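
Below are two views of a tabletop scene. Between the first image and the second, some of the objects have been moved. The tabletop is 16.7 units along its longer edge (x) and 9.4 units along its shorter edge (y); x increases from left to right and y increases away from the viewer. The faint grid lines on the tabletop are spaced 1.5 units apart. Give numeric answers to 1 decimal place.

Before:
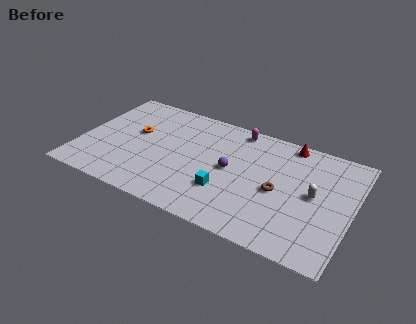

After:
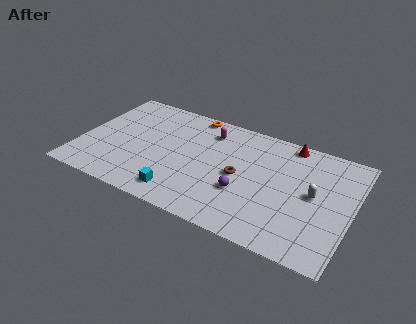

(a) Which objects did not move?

the red cone and the white capsule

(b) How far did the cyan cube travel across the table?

3.0

The cyan cube was near (9.2, 2.9) before and (6.6, 1.5) after, so it travelled √(2.6² + 1.4²) ≈ 3.0 units.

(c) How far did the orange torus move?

4.5

The orange torus moved from about (3.2, 5.5) to (6.4, 8.6), a distance of √(3.2² + 3.1²) ≈ 4.5.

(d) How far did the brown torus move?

2.4

From (12.3, 4.3) to (9.9, 4.5), the brown torus covered √(2.4² + 0.2²) ≈ 2.4 units.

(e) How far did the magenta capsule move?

1.9

The magenta capsule was near (9.3, 8.4) before and (7.6, 7.5) after, so it travelled √(1.7² + 0.9²) ≈ 1.9 units.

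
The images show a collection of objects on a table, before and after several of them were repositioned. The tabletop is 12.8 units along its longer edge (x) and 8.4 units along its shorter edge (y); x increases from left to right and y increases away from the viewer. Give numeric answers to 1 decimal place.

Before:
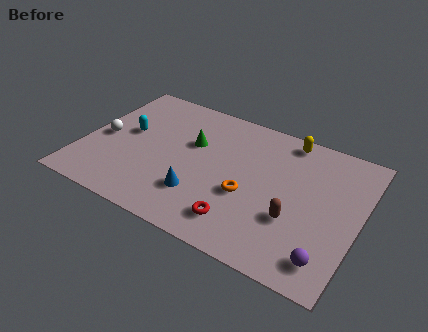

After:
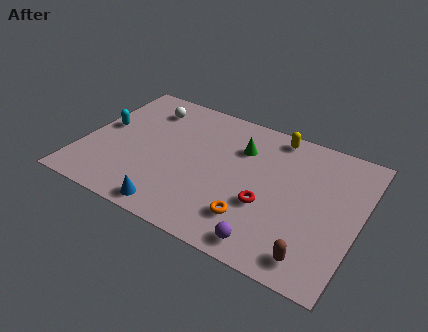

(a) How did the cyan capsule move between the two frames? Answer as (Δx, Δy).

(-1.1, -0.1)

The cyan capsule started near (1.9, 4.7) and ended near (0.8, 4.6).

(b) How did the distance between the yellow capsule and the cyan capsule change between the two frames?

+0.5

They were about 7.7 units apart before and 8.2 after — 0.5 units further apart.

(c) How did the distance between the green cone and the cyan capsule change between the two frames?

+3.4

The distance was about 3.1 in the first image and 6.5 in the second, so they moved 3.4 units further apart.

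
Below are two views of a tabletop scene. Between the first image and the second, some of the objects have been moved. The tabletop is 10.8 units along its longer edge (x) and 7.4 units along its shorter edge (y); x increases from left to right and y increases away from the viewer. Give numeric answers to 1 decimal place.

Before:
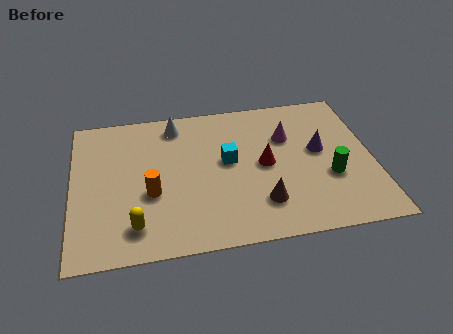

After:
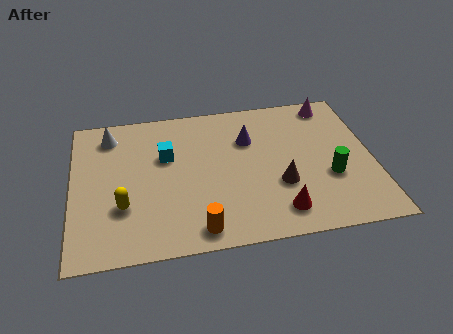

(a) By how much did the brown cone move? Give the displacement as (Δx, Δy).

(0.7, 0.8)

From the two frames, the brown cone sits at roughly (6.7, 1.8) before and (7.4, 2.6) after.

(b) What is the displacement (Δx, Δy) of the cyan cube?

(-2.2, 0.6)

From the two frames, the cyan cube sits at roughly (5.6, 4.1) before and (3.4, 4.7) after.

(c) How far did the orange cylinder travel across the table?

2.6

From (2.8, 2.9) to (4.4, 0.9), the orange cylinder covered √(1.6² + 2.0²) ≈ 2.6 units.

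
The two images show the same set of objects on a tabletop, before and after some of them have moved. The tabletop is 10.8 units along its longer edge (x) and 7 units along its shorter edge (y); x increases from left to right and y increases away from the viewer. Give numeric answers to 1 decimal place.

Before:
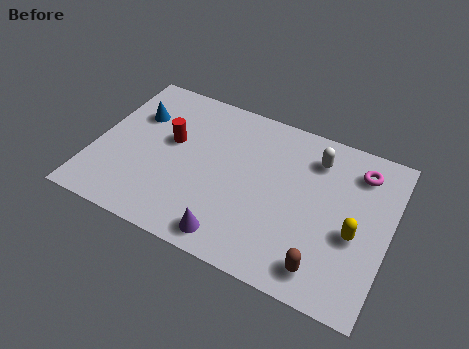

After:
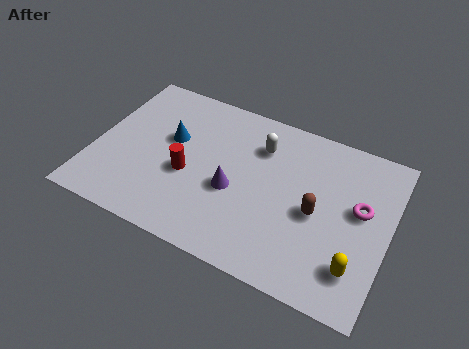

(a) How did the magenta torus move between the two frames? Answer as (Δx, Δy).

(0.2, -1.6)

The magenta torus was at about (9.5, 5.6) and moved to about (9.7, 4.0).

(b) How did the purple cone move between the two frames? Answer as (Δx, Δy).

(-0.2, 2.0)

The purple cone was at about (5.4, 0.9) and moved to about (5.2, 2.9).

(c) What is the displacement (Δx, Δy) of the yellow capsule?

(0.2, -1.3)

The yellow capsule was at about (9.6, 2.9) and moved to about (9.8, 1.6).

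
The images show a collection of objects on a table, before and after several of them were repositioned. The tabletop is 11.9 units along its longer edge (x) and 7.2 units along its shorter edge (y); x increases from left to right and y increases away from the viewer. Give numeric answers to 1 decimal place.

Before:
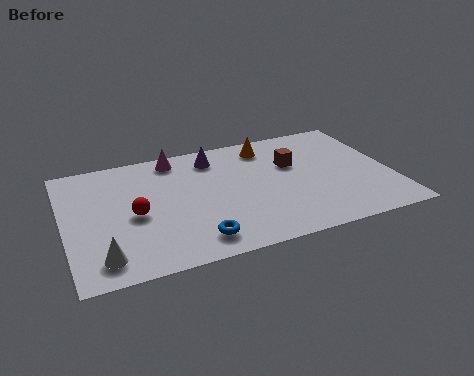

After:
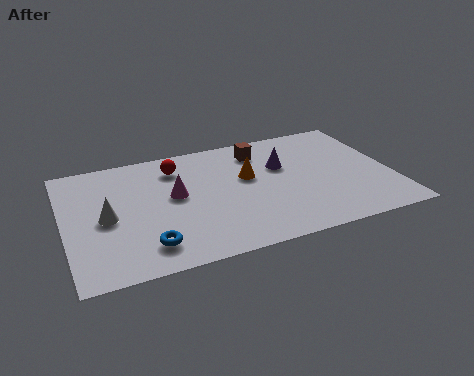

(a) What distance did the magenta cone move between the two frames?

2.3

The magenta cone was near (4.2, 6.3) before and (4.0, 4.0) after, so it travelled √(0.2² + 2.3²) ≈ 2.3 units.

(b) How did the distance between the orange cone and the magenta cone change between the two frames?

-0.7

Before: roughly 3.4 units apart; after: 2.7. That's 0.7 units closer together.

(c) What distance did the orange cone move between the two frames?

1.9

From (7.6, 6.0) to (6.7, 4.3), the orange cone covered √(0.9² + 1.7²) ≈ 1.9 units.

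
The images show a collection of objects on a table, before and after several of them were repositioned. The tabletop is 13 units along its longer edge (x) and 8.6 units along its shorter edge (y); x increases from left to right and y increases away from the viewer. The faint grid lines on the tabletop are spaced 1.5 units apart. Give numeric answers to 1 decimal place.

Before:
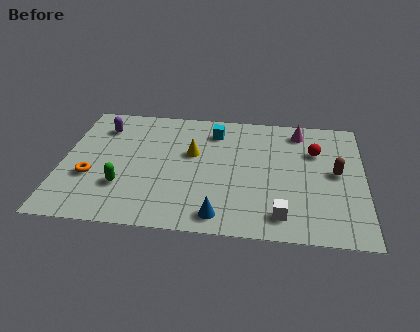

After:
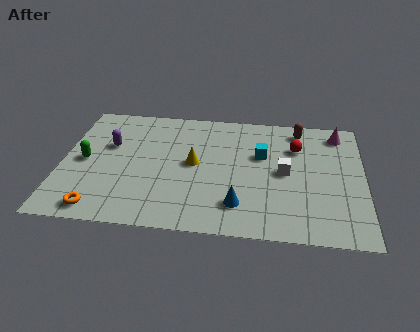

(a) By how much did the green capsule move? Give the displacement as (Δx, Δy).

(-1.7, 1.6)

The green capsule started near (2.7, 2.6) and ended near (1.0, 4.2).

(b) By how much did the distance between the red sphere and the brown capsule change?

-0.4

The distance was about 1.7 in the first image and 1.3 in the second, so they moved 0.4 units closer together.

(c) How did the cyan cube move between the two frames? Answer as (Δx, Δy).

(2.1, -1.5)

From the two frames, the cyan cube sits at roughly (6.5, 6.9) before and (8.6, 5.4) after.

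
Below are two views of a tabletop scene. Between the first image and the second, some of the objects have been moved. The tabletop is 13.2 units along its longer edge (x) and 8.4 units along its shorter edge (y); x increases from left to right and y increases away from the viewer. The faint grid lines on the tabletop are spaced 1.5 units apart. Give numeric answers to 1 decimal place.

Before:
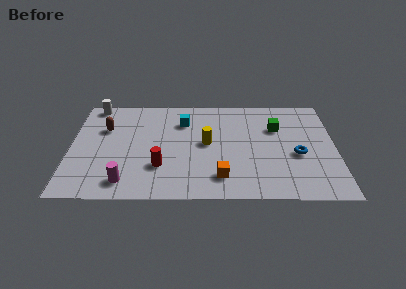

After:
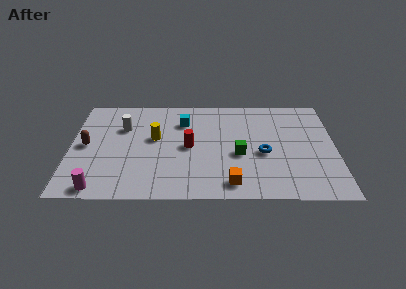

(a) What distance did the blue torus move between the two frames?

1.7

The blue torus was near (11.3, 3.5) before and (9.6, 3.6) after, so it travelled √(1.7² + 0.1²) ≈ 1.7 units.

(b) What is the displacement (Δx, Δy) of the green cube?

(-1.9, -2.2)

The green cube was at about (10.3, 5.7) and moved to about (8.4, 3.5).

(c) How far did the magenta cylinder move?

1.4

The magenta cylinder was near (2.8, 1.3) before and (1.5, 0.8) after, so it travelled √(1.3² + 0.5²) ≈ 1.4 units.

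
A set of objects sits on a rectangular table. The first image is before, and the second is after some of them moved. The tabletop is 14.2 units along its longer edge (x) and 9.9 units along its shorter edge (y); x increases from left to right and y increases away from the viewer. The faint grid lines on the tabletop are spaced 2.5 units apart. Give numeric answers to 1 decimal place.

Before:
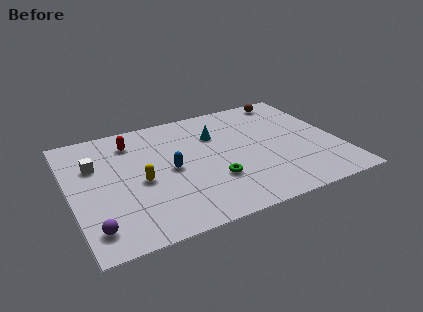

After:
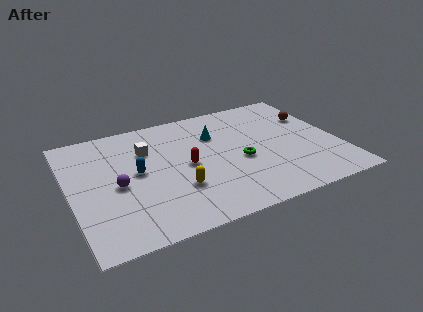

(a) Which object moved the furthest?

the red capsule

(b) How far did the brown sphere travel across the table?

2.3

The brown sphere was near (12.2, 8.8) before and (13.2, 6.7) after, so it travelled √(1.0² + 2.1²) ≈ 2.3 units.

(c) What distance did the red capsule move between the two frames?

4.0

From (3.5, 7.9) to (6.1, 4.8), the red capsule covered √(2.6² + 3.1²) ≈ 4.0 units.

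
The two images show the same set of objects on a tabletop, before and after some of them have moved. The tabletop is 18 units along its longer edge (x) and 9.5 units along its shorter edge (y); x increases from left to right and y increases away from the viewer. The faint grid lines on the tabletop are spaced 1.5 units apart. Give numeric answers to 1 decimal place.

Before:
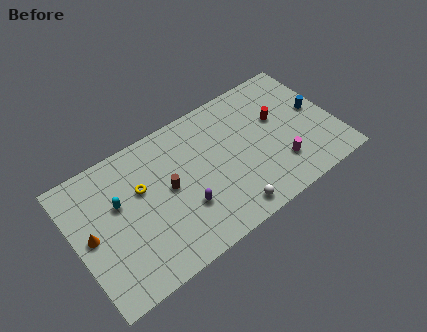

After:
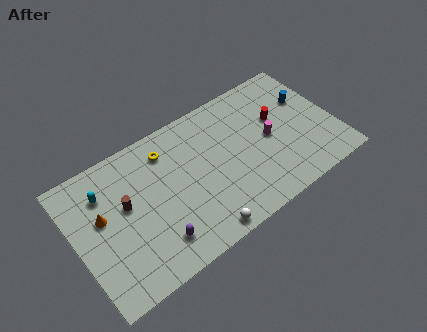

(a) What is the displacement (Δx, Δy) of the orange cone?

(0.9, 0.8)

The orange cone was at about (1.0, 4.8) and moved to about (1.9, 5.6).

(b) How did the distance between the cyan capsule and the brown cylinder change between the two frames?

-1.4

Before: roughly 3.4 units apart; after: 2.0. That's 1.4 units closer together.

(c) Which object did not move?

the red cylinder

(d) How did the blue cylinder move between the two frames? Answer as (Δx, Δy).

(-0.4, 1.1)

The blue cylinder started near (16.9, 5.1) and ended near (16.5, 6.2).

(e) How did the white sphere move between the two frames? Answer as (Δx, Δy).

(-2.1, -0.3)

The white sphere was at about (10.0, 1.2) and moved to about (7.9, 0.9).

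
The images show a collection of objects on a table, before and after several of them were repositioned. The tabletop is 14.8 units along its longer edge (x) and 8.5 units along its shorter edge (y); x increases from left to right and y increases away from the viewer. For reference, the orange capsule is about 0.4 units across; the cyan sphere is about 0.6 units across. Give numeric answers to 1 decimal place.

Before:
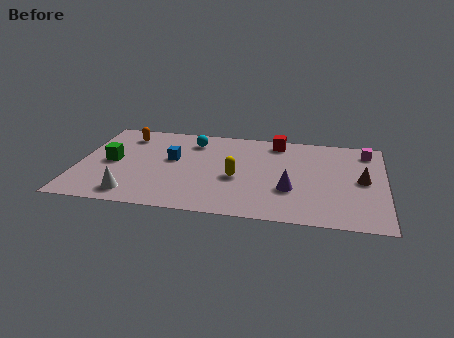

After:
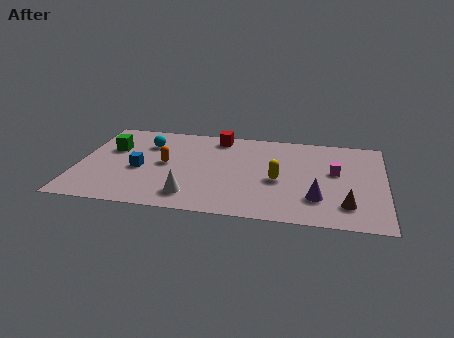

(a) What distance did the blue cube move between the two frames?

1.9

The blue cube was near (4.5, 4.9) before and (3.0, 3.7) after, so it travelled √(1.5² + 1.2²) ≈ 1.9 units.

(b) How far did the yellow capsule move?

2.0

The yellow capsule was near (7.7, 3.6) before and (9.7, 3.7) after, so it travelled √(2.0² + 0.1²) ≈ 2.0 units.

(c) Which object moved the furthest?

the orange capsule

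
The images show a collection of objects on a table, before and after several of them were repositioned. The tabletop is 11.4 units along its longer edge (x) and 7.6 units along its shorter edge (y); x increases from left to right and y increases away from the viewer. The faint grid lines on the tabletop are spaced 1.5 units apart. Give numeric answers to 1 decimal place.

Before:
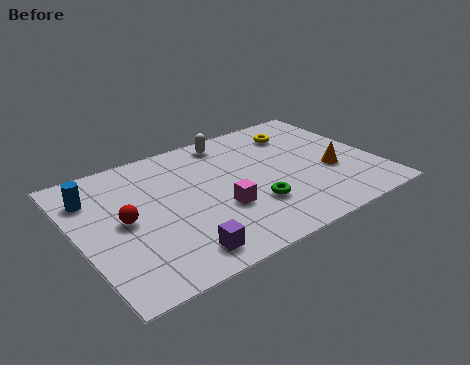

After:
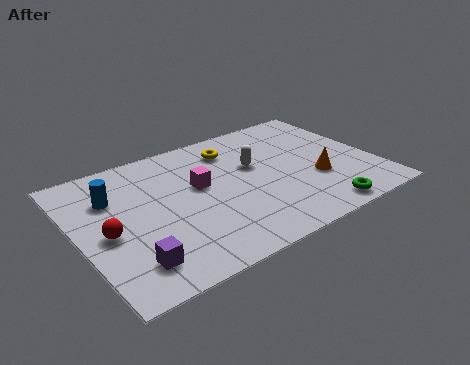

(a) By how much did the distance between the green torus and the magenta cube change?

+4.1

They were about 1.3 units apart before and 5.4 after — 4.1 units further apart.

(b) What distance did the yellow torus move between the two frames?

2.6

From (8.9, 5.9) to (6.3, 6.0), the yellow torus covered √(2.6² + 0.1²) ≈ 2.6 units.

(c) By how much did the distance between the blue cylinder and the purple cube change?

-1.4

The distance was about 5.2 in the first image and 3.8 in the second, so they moved 1.4 units closer together.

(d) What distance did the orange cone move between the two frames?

0.6

From (9.6, 2.9) to (9.0, 2.7), the orange cone covered √(0.6² + 0.2²) ≈ 0.6 units.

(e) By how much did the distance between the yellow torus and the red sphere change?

-1.6

They were about 7.5 units apart before and 5.9 after — 1.6 units closer together.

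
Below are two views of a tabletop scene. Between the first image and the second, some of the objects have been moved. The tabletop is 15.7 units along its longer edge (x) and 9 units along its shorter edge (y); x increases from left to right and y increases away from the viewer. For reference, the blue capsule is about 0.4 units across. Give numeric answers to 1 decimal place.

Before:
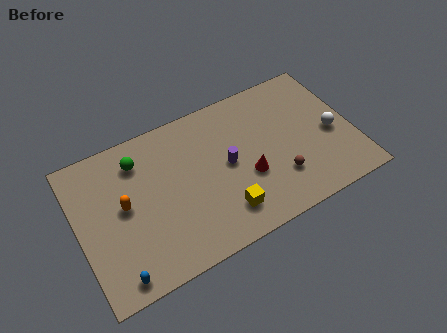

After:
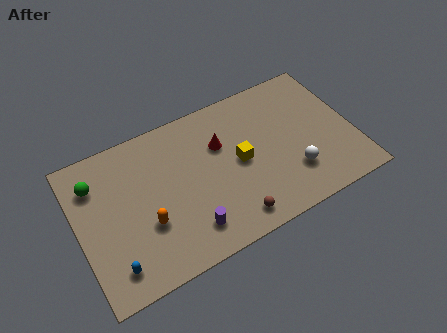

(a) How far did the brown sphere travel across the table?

3.1

The brown sphere was near (11.2, 2.5) before and (8.3, 1.3) after, so it travelled √(2.9² + 1.2²) ≈ 3.1 units.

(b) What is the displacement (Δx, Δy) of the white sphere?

(-2.5, -1.5)

From the two frames, the white sphere sits at roughly (14.5, 4.0) before and (12.0, 2.5) after.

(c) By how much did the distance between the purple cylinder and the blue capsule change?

-3.4

The distance was about 7.7 in the first image and 4.3 in the second, so they moved 3.4 units closer together.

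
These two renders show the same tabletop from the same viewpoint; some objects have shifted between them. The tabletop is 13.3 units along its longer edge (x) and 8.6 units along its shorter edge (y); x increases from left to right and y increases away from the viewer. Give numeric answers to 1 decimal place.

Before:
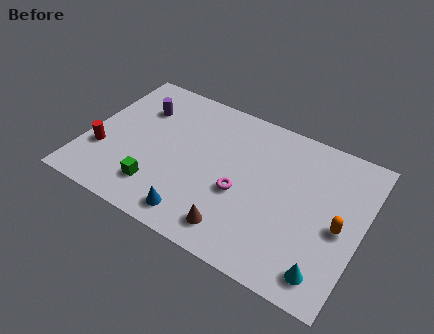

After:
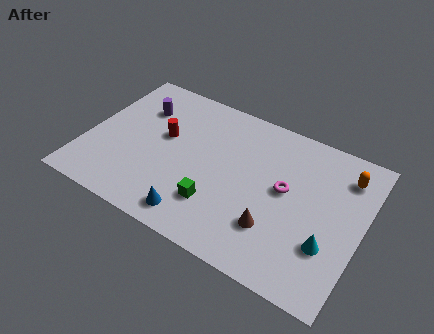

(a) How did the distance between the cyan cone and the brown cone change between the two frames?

-1.8

Before: roughly 4.3 units apart; after: 2.5. That's 1.8 units closer together.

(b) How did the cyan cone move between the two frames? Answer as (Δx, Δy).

(-0.1, 1.4)

The cyan cone started near (12.0, 1.3) and ended near (11.9, 2.7).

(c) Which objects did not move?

the purple cylinder and the blue cone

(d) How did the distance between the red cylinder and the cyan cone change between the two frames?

-2.6

The distance was about 11.2 in the first image and 8.6 in the second, so they moved 2.6 units closer together.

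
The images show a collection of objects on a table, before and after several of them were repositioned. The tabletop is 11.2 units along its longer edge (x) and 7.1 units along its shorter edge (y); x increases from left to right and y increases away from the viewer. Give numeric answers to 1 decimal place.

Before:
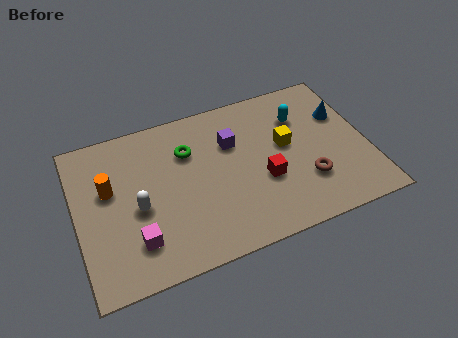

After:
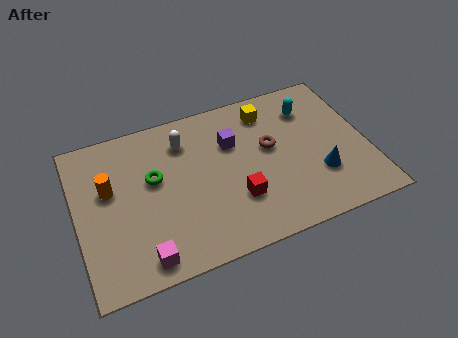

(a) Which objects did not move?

the orange cylinder and the purple cube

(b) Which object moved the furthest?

the white capsule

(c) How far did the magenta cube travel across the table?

0.8

The magenta cube moved from about (2.1, 1.7) to (2.3, 0.9), a distance of √(0.2² + 0.8²) ≈ 0.8.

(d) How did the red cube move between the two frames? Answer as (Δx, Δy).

(-1.1, -0.5)

From the two frames, the red cube sits at roughly (7.1, 2.7) before and (6.0, 2.2) after.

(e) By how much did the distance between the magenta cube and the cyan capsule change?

+0.7

Before: roughly 7.5 units apart; after: 8.2. That's 0.7 units further apart.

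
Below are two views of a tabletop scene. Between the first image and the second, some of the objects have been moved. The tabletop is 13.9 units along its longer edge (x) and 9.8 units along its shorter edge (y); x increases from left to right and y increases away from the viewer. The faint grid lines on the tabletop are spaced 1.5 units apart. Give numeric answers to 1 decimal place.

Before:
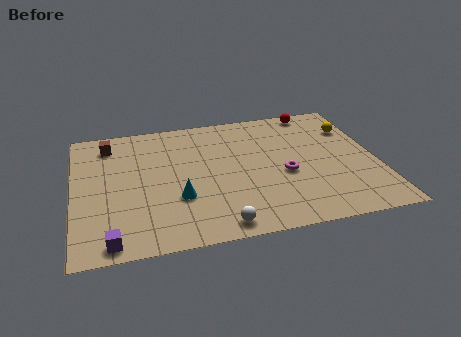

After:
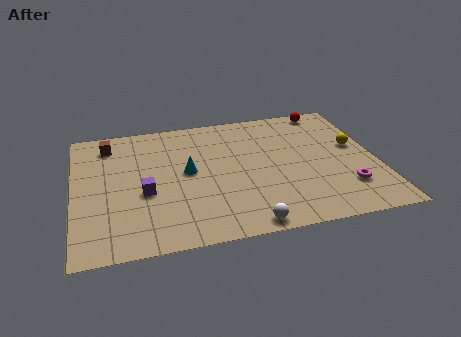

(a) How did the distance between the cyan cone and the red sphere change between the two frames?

-1.0

The distance was about 8.7 in the first image and 7.7 in the second, so they moved 1.0 units closer together.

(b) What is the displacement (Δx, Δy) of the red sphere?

(0.6, 0.0)

The red sphere was at about (11.4, 8.9) and moved to about (12.0, 8.9).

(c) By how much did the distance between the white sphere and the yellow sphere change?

-1.8

They were about 9.0 units apart before and 7.2 after — 1.8 units closer together.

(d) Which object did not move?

the brown cube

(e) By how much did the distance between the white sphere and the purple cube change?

+0.6

Before: roughly 4.8 units apart; after: 5.4. That's 0.6 units further apart.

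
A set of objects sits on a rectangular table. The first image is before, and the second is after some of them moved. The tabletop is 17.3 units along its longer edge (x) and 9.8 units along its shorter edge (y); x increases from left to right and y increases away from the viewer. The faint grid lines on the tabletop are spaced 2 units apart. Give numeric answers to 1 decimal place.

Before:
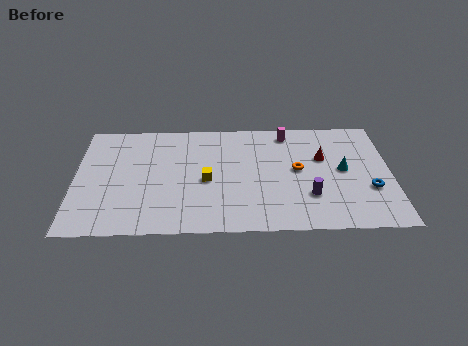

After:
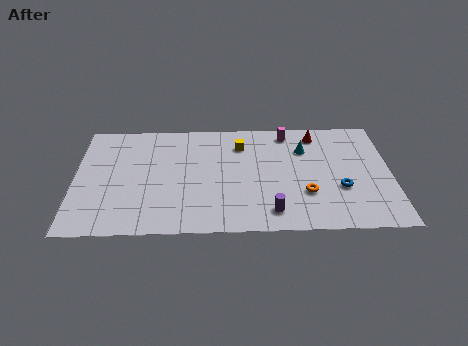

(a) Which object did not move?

the magenta cylinder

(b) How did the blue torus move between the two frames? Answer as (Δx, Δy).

(-1.6, 0.1)

From the two frames, the blue torus sits at roughly (16.1, 3.4) before and (14.5, 3.5) after.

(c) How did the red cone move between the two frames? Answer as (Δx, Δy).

(-0.3, 2.1)

The red cone started near (13.6, 6.2) and ended near (13.3, 8.3).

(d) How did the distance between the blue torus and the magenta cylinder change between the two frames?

-1.0

Before: roughly 6.7 units apart; after: 5.7. That's 1.0 units closer together.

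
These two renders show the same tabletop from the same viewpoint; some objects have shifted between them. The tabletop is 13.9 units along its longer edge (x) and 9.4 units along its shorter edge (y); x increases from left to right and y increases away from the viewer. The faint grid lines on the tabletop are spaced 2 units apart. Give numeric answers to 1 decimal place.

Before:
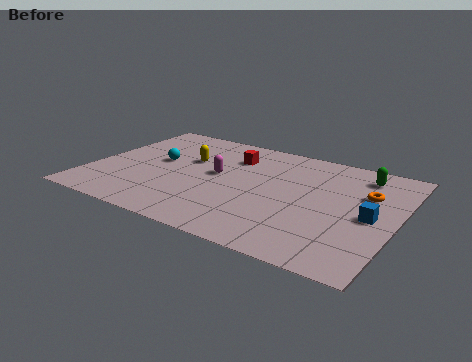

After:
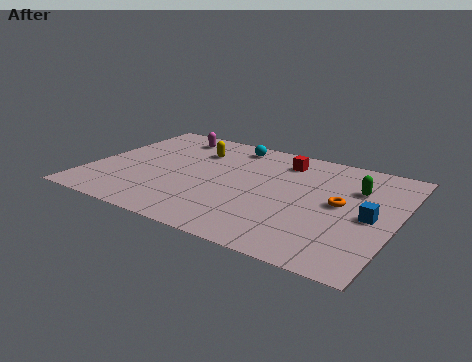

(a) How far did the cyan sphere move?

4.2

From (2.9, 5.2) to (5.9, 8.1), the cyan sphere covered √(3.0² + 2.9²) ≈ 4.2 units.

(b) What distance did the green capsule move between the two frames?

1.3

The green capsule moved from about (12.0, 7.8) to (11.9, 6.5), a distance of √(0.1² + 1.3²) ≈ 1.3.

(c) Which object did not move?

the blue cube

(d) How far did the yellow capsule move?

1.0

The yellow capsule was near (4.2, 5.9) before and (4.4, 6.9) after, so it travelled √(0.2² + 1.0²) ≈ 1.0 units.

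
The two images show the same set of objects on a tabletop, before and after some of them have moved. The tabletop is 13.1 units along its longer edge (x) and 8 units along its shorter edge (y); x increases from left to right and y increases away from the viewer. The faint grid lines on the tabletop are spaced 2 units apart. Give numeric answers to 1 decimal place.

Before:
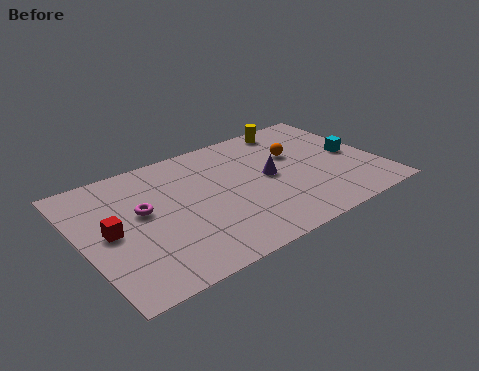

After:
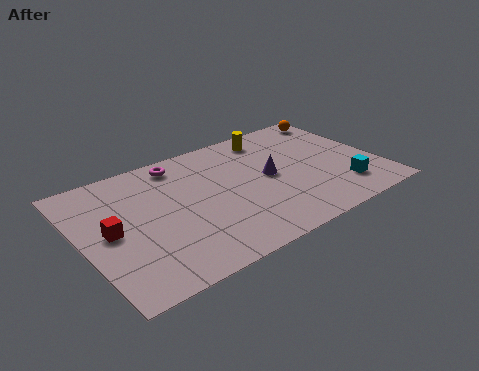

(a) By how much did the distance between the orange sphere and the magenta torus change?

+0.5

They were about 7.0 units apart before and 7.5 after — 0.5 units further apart.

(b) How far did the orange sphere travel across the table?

3.1

The orange sphere was near (9.7, 5.1) before and (12.2, 7.0) after, so it travelled √(2.5² + 1.9²) ≈ 3.1 units.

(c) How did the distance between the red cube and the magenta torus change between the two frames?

+2.9

They were about 1.6 units apart before and 4.5 after — 2.9 units further apart.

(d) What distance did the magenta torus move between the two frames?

3.0

From (2.7, 4.6) to (4.7, 6.9), the magenta torus covered √(2.0² + 2.3²) ≈ 3.0 units.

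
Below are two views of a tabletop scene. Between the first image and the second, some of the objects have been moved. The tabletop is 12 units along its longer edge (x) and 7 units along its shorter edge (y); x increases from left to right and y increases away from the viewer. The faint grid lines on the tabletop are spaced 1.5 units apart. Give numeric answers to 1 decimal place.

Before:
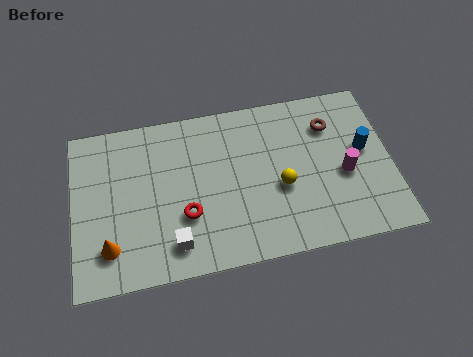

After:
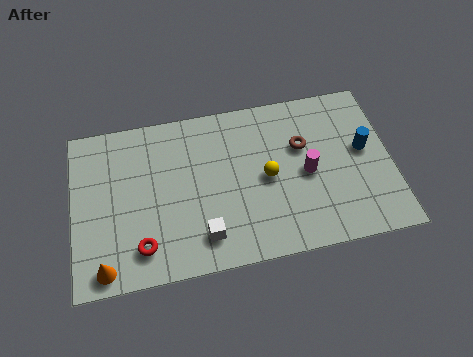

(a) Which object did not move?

the blue cylinder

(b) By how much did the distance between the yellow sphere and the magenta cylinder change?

-0.9

Before: roughly 2.4 units apart; after: 1.5. That's 0.9 units closer together.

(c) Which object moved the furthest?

the red torus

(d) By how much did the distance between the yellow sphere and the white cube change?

-1.2

They were about 4.4 units apart before and 3.2 after — 1.2 units closer together.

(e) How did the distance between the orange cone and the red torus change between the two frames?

-1.5

They were about 3.0 units apart before and 1.5 after — 1.5 units closer together.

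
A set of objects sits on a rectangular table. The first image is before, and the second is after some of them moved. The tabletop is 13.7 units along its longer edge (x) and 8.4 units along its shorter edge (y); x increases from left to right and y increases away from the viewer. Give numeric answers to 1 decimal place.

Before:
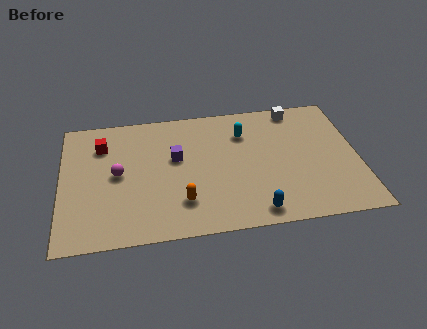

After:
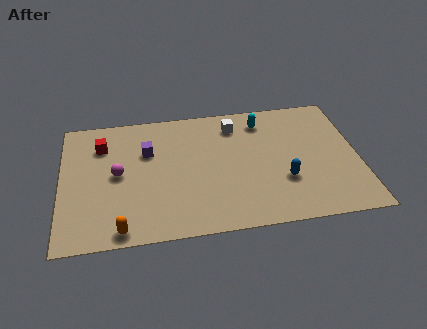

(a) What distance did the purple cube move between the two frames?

1.4

The purple cube moved from about (5.3, 5.0) to (4.0, 5.6), a distance of √(1.3² + 0.6²) ≈ 1.4.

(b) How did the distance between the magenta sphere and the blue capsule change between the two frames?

+0.7

They were about 7.0 units apart before and 7.7 after — 0.7 units further apart.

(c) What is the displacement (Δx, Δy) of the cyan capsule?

(0.9, 0.7)

From the two frames, the cyan capsule sits at roughly (8.5, 6.2) before and (9.4, 6.9) after.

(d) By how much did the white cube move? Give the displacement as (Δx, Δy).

(-2.9, -0.7)

The white cube was at about (11.0, 7.5) and moved to about (8.1, 6.8).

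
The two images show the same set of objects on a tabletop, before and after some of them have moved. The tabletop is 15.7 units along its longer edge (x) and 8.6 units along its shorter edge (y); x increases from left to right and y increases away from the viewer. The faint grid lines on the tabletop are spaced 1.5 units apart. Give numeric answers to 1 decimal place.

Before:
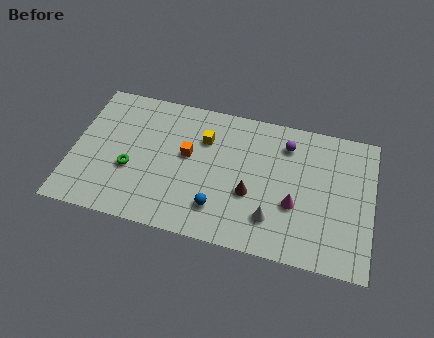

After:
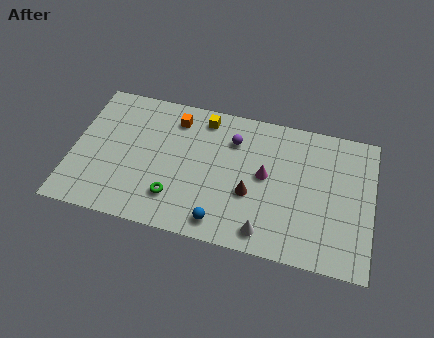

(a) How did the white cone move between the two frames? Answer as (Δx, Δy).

(-0.3, -0.9)

The white cone was at about (10.6, 2.1) and moved to about (10.3, 1.2).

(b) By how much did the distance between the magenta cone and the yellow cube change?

-1.3

Before: roughly 5.7 units apart; after: 4.4. That's 1.3 units closer together.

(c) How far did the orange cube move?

2.2

From (6.0, 4.9) to (5.2, 7.0), the orange cube covered √(0.8² + 2.1²) ≈ 2.2 units.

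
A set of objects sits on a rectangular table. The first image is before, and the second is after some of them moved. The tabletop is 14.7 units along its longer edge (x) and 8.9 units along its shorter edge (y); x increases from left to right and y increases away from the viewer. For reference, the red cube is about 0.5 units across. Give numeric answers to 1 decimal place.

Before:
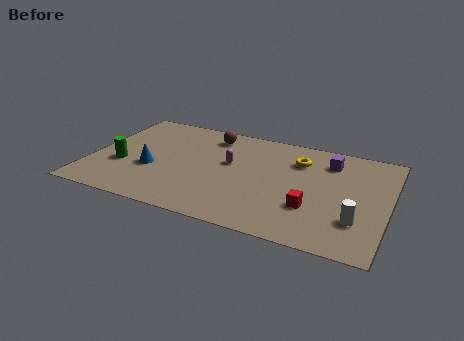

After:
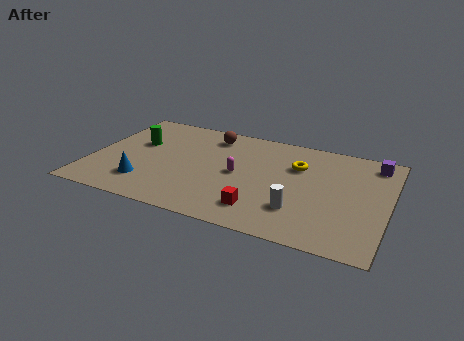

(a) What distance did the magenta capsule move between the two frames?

0.9

The magenta capsule moved from about (6.8, 5.2) to (7.3, 4.4), a distance of √(0.5² + 0.8²) ≈ 0.9.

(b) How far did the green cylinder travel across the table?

2.3

The green cylinder was near (1.6, 3.3) before and (2.1, 5.5) after, so it travelled √(0.5² + 2.2²) ≈ 2.3 units.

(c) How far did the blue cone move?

1.3

The blue cone was near (3.1, 3.4) before and (2.9, 2.1) after, so it travelled √(0.2² + 1.3²) ≈ 1.3 units.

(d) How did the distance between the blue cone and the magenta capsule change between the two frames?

+0.9

They were about 4.1 units apart before and 5.0 after — 0.9 units further apart.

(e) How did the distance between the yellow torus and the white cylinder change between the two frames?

-1.5

Before: roughly 5.2 units apart; after: 3.7. That's 1.5 units closer together.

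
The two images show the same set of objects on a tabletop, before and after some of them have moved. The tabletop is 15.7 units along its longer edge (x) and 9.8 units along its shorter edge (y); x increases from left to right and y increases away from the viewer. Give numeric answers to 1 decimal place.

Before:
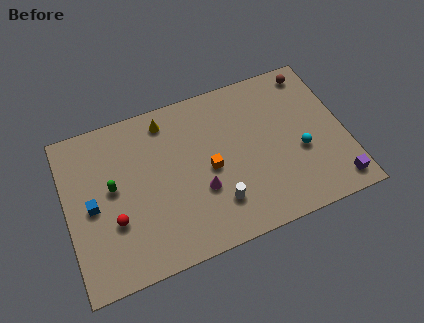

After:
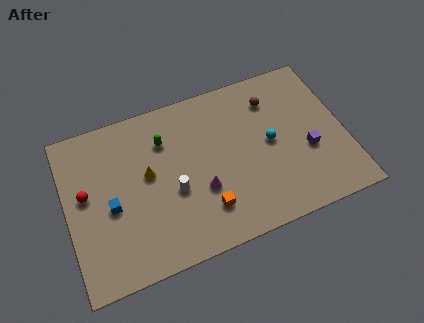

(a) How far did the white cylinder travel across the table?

2.8

From (8.2, 2.4) to (5.9, 4.0), the white cylinder covered √(2.3² + 1.6²) ≈ 2.8 units.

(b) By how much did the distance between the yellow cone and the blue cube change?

-3.3

The distance was about 5.8 in the first image and 2.5 in the second, so they moved 3.3 units closer together.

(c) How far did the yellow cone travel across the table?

3.2

The yellow cone moved from about (5.9, 8.4) to (4.6, 5.5), a distance of √(1.3² + 2.9²) ≈ 3.2.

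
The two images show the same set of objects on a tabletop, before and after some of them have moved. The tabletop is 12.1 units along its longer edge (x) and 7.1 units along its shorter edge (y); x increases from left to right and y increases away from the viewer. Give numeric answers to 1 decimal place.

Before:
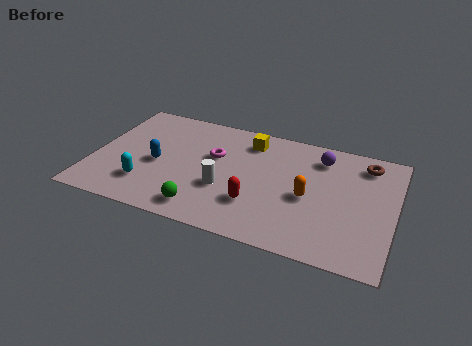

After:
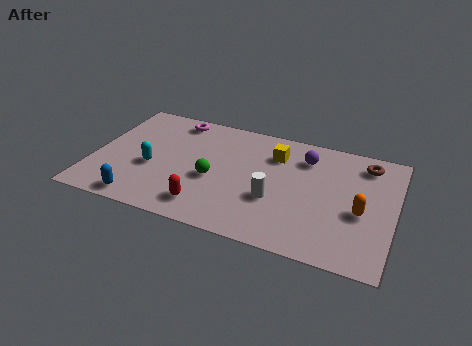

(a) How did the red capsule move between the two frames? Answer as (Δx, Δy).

(-1.9, -0.8)

The red capsule was at about (6.7, 2.1) and moved to about (4.8, 1.3).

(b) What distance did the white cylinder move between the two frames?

2.0

The white cylinder was near (5.4, 2.6) before and (7.4, 2.6) after, so it travelled √(2.0² + 0.0²) ≈ 2.0 units.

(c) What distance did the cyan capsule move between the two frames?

1.1

The cyan capsule moved from about (2.3, 1.8) to (2.4, 2.9), a distance of √(0.1² + 1.1²) ≈ 1.1.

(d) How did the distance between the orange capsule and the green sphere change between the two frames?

+1.4

They were about 4.5 units apart before and 5.9 after — 1.4 units further apart.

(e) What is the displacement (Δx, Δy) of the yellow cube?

(1.1, -0.5)

The yellow cube was at about (6.1, 5.8) and moved to about (7.2, 5.3).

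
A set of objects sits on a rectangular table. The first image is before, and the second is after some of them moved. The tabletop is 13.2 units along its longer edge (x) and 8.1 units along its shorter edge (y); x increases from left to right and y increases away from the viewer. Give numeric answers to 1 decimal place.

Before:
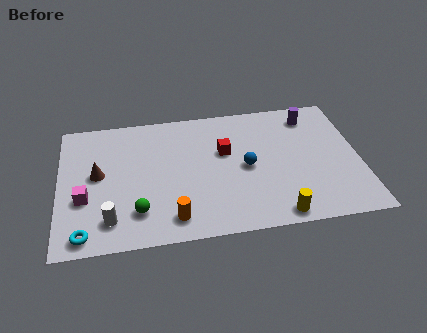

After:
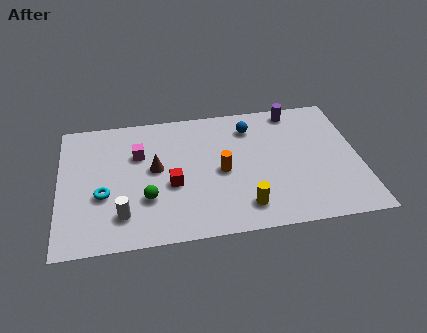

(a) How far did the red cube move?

2.9

From (7.3, 5.0) to (4.9, 3.3), the red cube covered √(2.4² + 1.7²) ≈ 2.9 units.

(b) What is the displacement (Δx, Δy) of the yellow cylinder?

(-1.4, 0.7)

The yellow cylinder was at about (9.4, 0.8) and moved to about (8.0, 1.5).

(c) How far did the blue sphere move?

2.5

From (8.2, 3.9) to (8.5, 6.4), the blue sphere covered √(0.3² + 2.5²) ≈ 2.5 units.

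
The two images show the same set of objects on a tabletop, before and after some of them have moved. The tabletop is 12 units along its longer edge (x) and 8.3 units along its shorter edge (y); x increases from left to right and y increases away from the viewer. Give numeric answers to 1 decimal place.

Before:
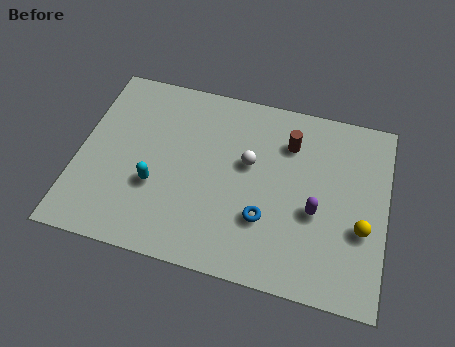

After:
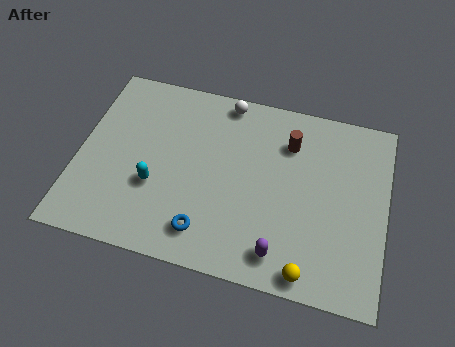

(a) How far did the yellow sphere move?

3.0

The yellow sphere moved from about (11.1, 3.1) to (9.2, 0.8), a distance of √(1.9² + 2.3²) ≈ 3.0.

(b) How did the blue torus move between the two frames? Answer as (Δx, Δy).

(-2.2, -1.1)

The blue torus started near (7.4, 2.6) and ended near (5.2, 1.5).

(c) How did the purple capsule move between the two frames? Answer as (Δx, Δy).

(-1.2, -2.1)

The purple capsule started near (9.3, 3.4) and ended near (8.1, 1.3).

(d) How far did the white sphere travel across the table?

2.8

The white sphere moved from about (6.6, 4.9) to (5.5, 7.5), a distance of √(1.1² + 2.6²) ≈ 2.8.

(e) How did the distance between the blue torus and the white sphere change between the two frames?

+3.6

The distance was about 2.4 in the first image and 6.0 in the second, so they moved 3.6 units further apart.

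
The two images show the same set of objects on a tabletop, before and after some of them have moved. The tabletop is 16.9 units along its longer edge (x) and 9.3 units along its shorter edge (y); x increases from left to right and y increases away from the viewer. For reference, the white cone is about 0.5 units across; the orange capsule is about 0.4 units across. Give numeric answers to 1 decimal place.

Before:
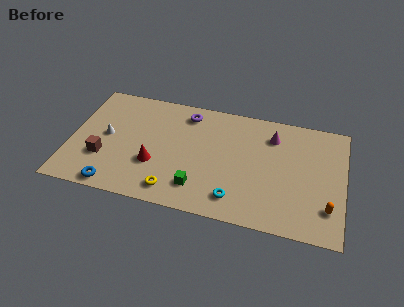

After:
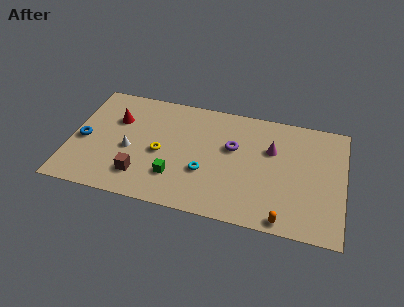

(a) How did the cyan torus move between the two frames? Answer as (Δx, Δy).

(-2.0, 1.6)

The cyan torus was at about (10.4, 1.7) and moved to about (8.4, 3.3).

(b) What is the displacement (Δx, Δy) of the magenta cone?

(0.0, -1.1)

From the two frames, the magenta cone sits at roughly (12.4, 7.2) before and (12.4, 6.1) after.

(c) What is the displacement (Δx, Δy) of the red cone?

(-2.6, 3.1)

The red cone was at about (5.3, 3.2) and moved to about (2.7, 6.3).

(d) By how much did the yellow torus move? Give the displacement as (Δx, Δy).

(-1.0, 2.8)

From the two frames, the yellow torus sits at roughly (6.6, 1.4) before and (5.6, 4.2) after.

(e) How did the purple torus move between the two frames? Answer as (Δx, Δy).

(3.0, -2.1)

From the two frames, the purple torus sits at roughly (7.0, 7.8) before and (10.0, 5.7) after.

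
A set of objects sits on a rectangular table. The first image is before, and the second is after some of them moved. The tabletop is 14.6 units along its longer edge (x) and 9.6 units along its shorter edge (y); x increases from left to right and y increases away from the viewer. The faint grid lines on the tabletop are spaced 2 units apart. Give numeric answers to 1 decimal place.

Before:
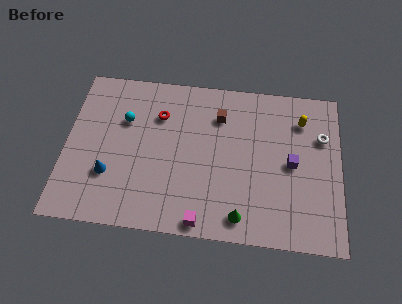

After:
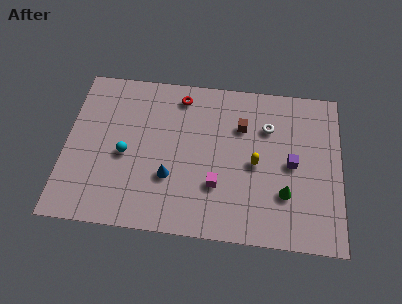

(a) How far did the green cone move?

2.8

The green cone moved from about (9.4, 1.3) to (11.7, 2.9), a distance of √(2.3² + 1.6²) ≈ 2.8.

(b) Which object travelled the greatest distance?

the yellow capsule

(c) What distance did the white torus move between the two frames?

2.9

The white torus was near (13.6, 6.5) before and (10.7, 6.8) after, so it travelled √(2.9² + 0.3²) ≈ 2.9 units.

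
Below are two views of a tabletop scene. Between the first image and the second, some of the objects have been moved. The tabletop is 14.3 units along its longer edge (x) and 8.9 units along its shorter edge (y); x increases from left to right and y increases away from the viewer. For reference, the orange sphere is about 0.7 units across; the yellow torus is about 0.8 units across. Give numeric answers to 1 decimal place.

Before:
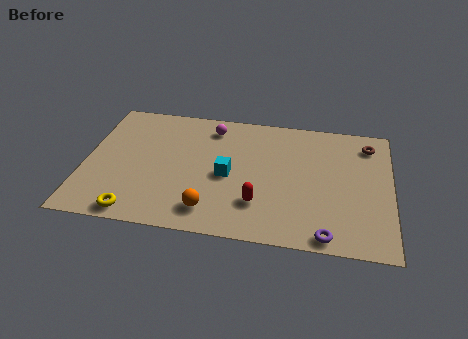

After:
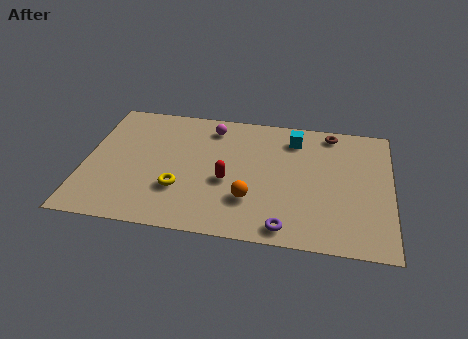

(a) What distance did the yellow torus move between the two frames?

2.7

The yellow torus moved from about (2.6, 0.9) to (4.5, 2.8), a distance of √(1.9² + 1.9²) ≈ 2.7.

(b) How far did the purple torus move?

1.9

The purple torus was near (11.4, 0.8) before and (9.5, 1.0) after, so it travelled √(1.9² + 0.2²) ≈ 1.9 units.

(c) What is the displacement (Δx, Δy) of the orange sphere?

(1.8, 1.0)

The orange sphere was at about (6.0, 1.6) and moved to about (7.8, 2.6).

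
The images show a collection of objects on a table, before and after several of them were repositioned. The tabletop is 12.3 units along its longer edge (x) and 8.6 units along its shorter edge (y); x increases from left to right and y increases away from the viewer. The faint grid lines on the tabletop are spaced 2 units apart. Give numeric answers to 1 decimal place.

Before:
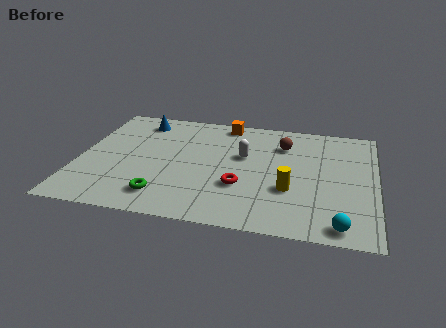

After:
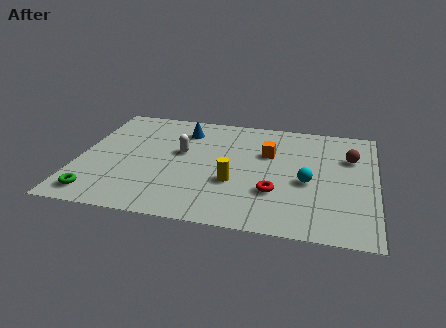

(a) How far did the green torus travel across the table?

2.7

The green torus moved from about (3.7, 1.6) to (1.0, 1.2), a distance of √(2.7² + 0.4²) ≈ 2.7.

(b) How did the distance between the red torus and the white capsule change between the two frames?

+2.3

The distance was about 2.3 in the first image and 4.6 in the second, so they moved 2.3 units further apart.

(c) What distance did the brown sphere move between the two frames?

2.8

From (8.4, 6.4) to (11.2, 5.9), the brown sphere covered √(2.8² + 0.5²) ≈ 2.8 units.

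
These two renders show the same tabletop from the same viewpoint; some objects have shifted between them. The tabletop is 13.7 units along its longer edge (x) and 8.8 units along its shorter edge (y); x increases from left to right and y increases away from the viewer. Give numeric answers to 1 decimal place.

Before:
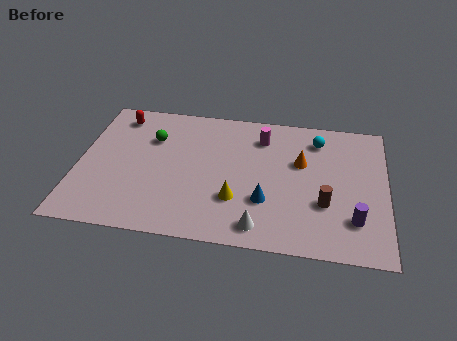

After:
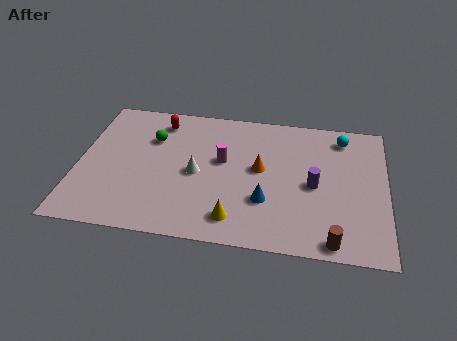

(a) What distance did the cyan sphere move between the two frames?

1.1

The cyan sphere moved from about (10.6, 7.1) to (11.7, 7.4), a distance of √(1.1² + 0.3²) ≈ 1.1.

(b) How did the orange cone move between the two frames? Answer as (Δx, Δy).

(-1.8, -0.7)

From the two frames, the orange cone sits at roughly (9.9, 5.5) before and (8.1, 4.8) after.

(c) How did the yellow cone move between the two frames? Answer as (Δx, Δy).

(0.0, -1.2)

The yellow cone was at about (7.1, 2.7) and moved to about (7.1, 1.5).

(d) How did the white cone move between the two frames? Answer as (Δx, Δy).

(-2.9, 2.9)

The white cone started near (8.2, 1.2) and ended near (5.3, 4.1).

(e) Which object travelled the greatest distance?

the white cone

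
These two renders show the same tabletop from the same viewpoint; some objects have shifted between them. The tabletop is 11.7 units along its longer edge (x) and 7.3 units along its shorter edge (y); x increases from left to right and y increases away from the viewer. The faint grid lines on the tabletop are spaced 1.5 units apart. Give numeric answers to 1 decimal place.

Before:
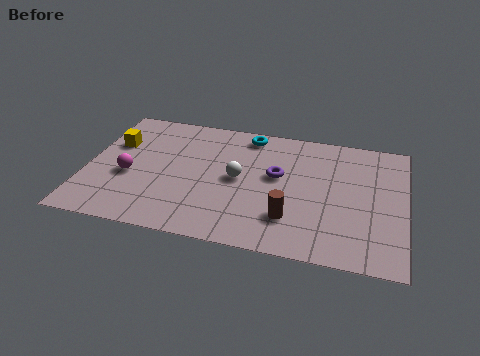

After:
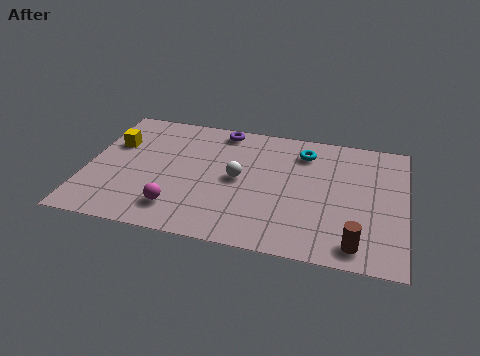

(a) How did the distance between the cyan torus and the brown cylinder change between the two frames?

+0.4

They were about 4.8 units apart before and 5.2 after — 0.4 units further apart.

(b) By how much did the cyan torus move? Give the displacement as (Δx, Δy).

(2.1, -0.6)

The cyan torus started near (5.8, 6.4) and ended near (7.9, 5.8).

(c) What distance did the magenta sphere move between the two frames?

2.4

From (1.6, 3.0) to (3.5, 1.5), the magenta sphere covered √(1.9² + 1.5²) ≈ 2.4 units.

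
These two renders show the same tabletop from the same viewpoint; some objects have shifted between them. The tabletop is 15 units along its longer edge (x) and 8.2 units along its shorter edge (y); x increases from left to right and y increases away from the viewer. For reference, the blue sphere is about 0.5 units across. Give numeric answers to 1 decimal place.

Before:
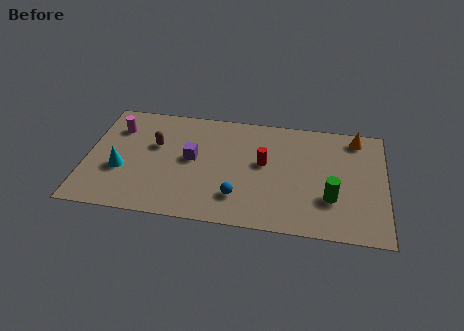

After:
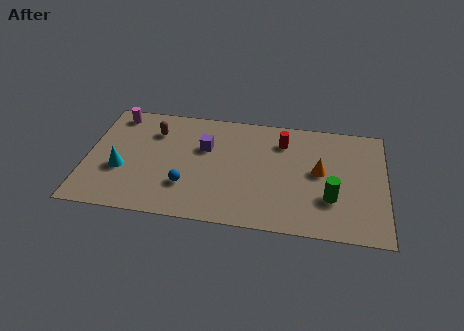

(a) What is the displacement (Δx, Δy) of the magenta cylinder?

(-0.1, 1.0)

The magenta cylinder was at about (1.4, 6.1) and moved to about (1.3, 7.1).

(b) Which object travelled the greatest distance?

the orange cone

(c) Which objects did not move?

the cyan cone and the green cylinder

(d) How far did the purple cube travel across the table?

1.1

The purple cube moved from about (5.3, 4.4) to (5.9, 5.3), a distance of √(0.6² + 0.9²) ≈ 1.1.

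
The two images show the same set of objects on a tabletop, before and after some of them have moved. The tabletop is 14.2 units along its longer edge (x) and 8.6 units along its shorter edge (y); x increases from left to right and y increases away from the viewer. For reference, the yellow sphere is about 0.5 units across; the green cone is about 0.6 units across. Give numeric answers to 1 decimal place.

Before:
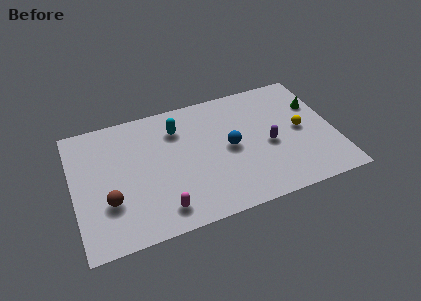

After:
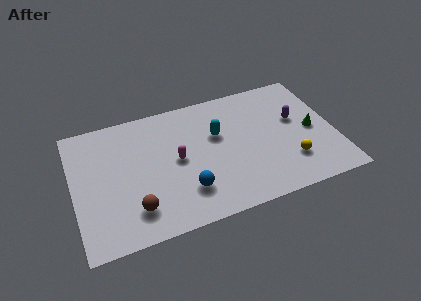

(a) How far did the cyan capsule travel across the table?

2.4

From (5.8, 6.5) to (7.9, 5.4), the cyan capsule covered √(2.1² + 1.1²) ≈ 2.4 units.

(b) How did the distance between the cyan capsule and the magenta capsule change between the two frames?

-2.8

The distance was about 5.3 in the first image and 2.5 in the second, so they moved 2.8 units closer together.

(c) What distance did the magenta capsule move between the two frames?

3.2

From (4.5, 1.4) to (5.6, 4.4), the magenta capsule covered √(1.1² + 3.0²) ≈ 3.2 units.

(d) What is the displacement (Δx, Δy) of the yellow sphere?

(-0.8, -2.0)

The yellow sphere was at about (12.4, 4.3) and moved to about (11.6, 2.3).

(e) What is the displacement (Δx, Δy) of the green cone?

(-0.4, -1.7)

The green cone started near (13.4, 5.8) and ended near (13.0, 4.1).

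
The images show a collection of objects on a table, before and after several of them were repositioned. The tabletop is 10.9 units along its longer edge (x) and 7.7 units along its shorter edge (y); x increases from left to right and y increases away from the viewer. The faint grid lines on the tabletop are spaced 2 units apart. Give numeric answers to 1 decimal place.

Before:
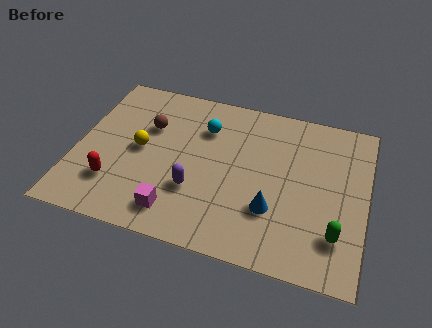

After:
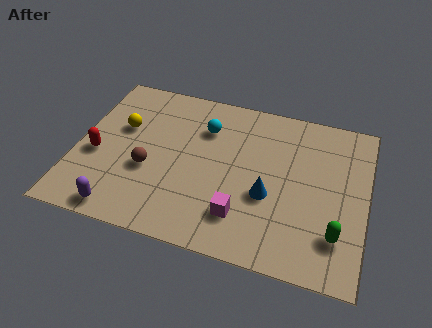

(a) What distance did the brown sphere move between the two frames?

2.1

From (2.6, 5.1) to (2.8, 3.0), the brown sphere covered √(0.2² + 2.1²) ≈ 2.1 units.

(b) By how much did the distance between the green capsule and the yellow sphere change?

+1.0

The distance was about 7.8 in the first image and 8.8 in the second, so they moved 1.0 units further apart.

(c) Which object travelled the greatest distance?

the purple capsule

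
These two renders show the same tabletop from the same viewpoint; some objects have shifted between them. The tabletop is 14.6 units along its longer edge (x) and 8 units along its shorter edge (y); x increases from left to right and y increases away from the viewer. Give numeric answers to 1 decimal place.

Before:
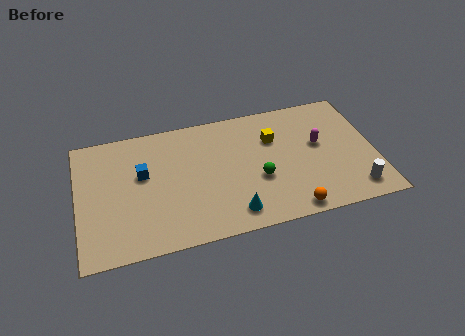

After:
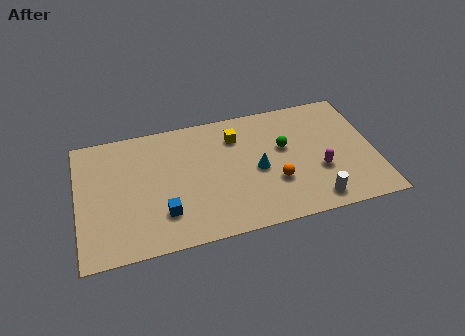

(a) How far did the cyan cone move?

2.8

The cyan cone was near (7.4, 1.3) before and (8.8, 3.7) after, so it travelled √(1.4² + 2.4²) ≈ 2.8 units.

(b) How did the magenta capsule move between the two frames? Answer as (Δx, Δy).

(-0.1, -1.7)

From the two frames, the magenta capsule sits at roughly (11.9, 4.6) before and (11.8, 2.9) after.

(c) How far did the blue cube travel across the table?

2.8

The blue cube moved from about (3.2, 4.8) to (4.1, 2.1), a distance of √(0.9² + 2.7²) ≈ 2.8.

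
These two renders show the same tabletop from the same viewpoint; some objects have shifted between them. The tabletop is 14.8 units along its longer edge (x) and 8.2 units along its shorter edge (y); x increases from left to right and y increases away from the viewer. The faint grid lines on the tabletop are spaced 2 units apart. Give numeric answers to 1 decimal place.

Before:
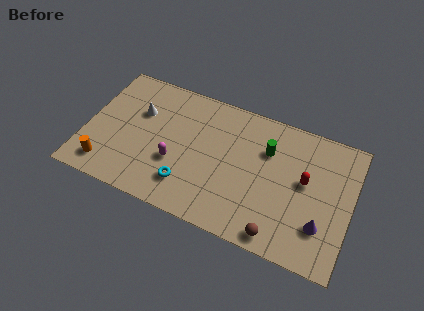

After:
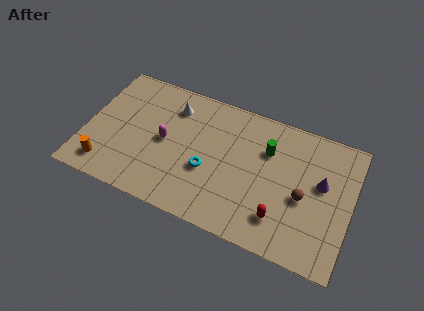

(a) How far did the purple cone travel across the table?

2.5

The purple cone was near (13.3, 2.3) before and (13.1, 4.8) after, so it travelled √(0.2² + 2.5²) ≈ 2.5 units.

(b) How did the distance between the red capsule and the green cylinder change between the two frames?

+1.5

The distance was about 2.5 in the first image and 4.0 in the second, so they moved 1.5 units further apart.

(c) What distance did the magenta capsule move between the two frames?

1.3

The magenta capsule was near (5.1, 3.0) before and (4.4, 4.1) after, so it travelled √(0.7² + 1.1²) ≈ 1.3 units.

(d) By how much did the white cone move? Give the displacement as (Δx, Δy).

(1.8, 1.0)

The white cone started near (2.8, 5.4) and ended near (4.6, 6.4).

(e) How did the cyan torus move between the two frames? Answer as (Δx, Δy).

(1.0, 1.3)

The cyan torus was at about (5.9, 1.9) and moved to about (6.9, 3.2).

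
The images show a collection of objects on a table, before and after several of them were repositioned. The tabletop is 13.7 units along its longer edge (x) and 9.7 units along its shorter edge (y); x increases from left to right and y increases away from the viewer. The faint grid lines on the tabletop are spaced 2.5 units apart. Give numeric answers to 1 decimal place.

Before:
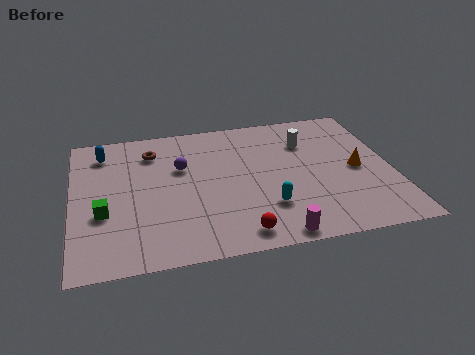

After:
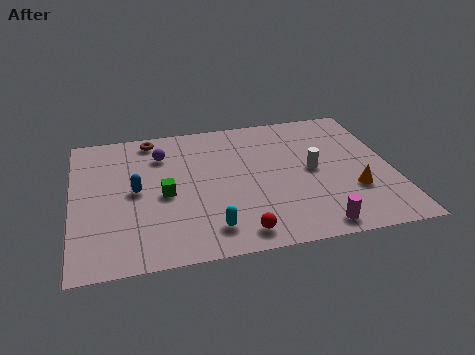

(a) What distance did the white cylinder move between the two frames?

2.1

The white cylinder was near (10.2, 7.0) before and (10.3, 4.9) after, so it travelled √(0.1² + 2.1²) ≈ 2.1 units.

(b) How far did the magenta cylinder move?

1.7

The magenta cylinder was near (8.4, 0.8) before and (10.1, 1.0) after, so it travelled √(1.7² + 0.2²) ≈ 1.7 units.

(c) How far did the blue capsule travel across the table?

3.3

The blue capsule was near (1.4, 7.9) before and (2.7, 4.9) after, so it travelled √(1.3² + 3.0²) ≈ 3.3 units.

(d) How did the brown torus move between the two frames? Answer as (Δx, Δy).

(0.0, 1.0)

The brown torus started near (3.5, 7.6) and ended near (3.5, 8.6).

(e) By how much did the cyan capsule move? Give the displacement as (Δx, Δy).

(-2.5, -1.0)

The cyan capsule started near (8.2, 2.7) and ended near (5.7, 1.7).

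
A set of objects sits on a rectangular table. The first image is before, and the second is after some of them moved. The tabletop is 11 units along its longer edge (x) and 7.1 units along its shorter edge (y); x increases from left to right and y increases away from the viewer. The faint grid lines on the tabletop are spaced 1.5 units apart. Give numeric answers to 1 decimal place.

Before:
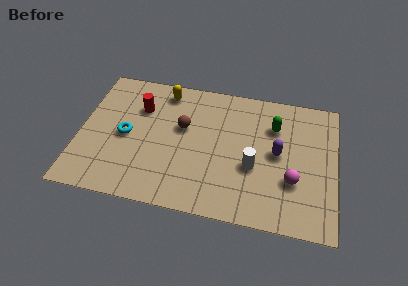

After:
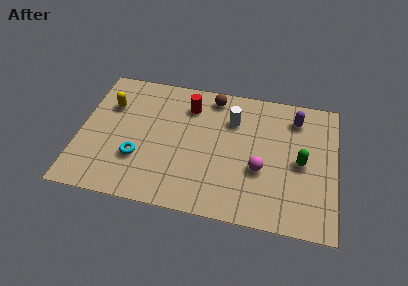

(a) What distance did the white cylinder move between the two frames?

2.5

The white cylinder moved from about (7.5, 2.8) to (6.5, 5.1), a distance of √(1.0² + 2.3²) ≈ 2.5.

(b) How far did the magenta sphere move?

1.4

The magenta sphere moved from about (9.2, 2.4) to (7.8, 2.7), a distance of √(1.4² + 0.3²) ≈ 1.4.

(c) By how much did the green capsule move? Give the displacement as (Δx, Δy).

(1.2, -1.7)

From the two frames, the green capsule sits at roughly (8.3, 5.1) before and (9.5, 3.4) after.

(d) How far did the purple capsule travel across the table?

2.1

The purple capsule was near (8.5, 3.7) before and (9.2, 5.7) after, so it travelled √(0.7² + 2.0²) ≈ 2.1 units.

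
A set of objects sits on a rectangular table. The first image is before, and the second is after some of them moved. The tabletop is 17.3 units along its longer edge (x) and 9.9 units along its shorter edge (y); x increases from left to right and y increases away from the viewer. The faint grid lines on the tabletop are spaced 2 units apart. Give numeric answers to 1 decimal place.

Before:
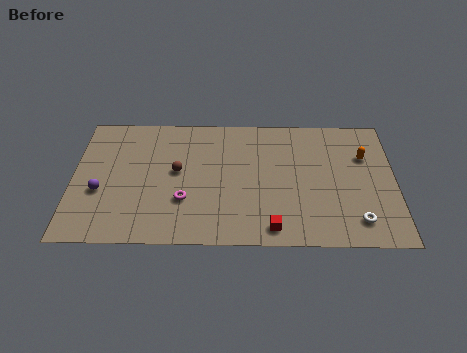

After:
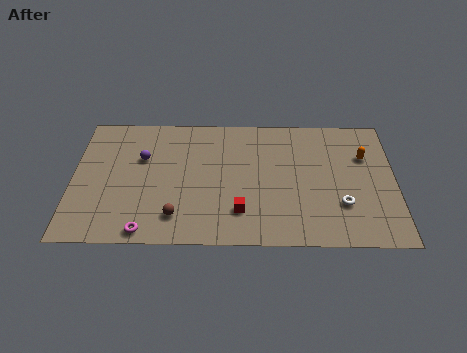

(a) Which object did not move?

the orange capsule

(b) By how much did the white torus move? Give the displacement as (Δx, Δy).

(-0.8, 1.2)

The white torus started near (15.2, 1.8) and ended near (14.4, 3.0).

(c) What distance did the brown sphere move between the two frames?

3.4

From (5.6, 5.4) to (5.6, 2.0), the brown sphere covered √(0.0² + 3.4²) ≈ 3.4 units.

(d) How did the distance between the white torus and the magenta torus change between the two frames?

+1.3

They were about 9.3 units apart before and 10.6 after — 1.3 units further apart.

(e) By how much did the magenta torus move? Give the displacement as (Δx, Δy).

(-2.0, -2.3)

The magenta torus started near (6.0, 3.2) and ended near (4.0, 0.9).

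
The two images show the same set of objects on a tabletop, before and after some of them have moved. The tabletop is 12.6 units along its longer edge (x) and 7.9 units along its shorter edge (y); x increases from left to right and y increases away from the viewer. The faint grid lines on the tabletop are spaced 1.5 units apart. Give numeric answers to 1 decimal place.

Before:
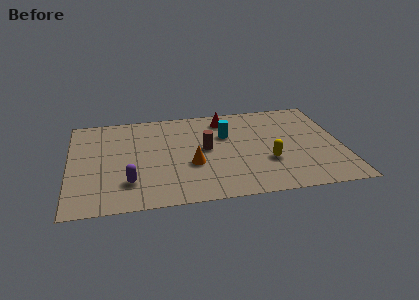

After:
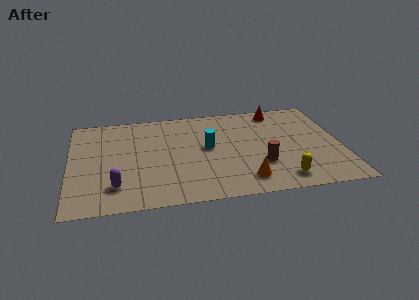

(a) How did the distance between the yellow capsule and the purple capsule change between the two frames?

+1.2

The distance was about 6.4 in the first image and 7.6 in the second, so they moved 1.2 units further apart.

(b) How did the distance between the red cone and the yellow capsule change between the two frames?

+1.4

Before: roughly 4.3 units apart; after: 5.7. That's 1.4 units further apart.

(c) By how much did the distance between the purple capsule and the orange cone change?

+2.8

The distance was about 3.1 in the first image and 5.9 in the second, so they moved 2.8 units further apart.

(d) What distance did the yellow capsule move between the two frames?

1.6

The yellow capsule was near (9.1, 2.7) before and (9.7, 1.2) after, so it travelled √(0.6² + 1.5²) ≈ 1.6 units.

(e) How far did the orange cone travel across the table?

2.9

The orange cone was near (5.6, 3.0) before and (8.0, 1.4) after, so it travelled √(2.4² + 1.6²) ≈ 2.9 units.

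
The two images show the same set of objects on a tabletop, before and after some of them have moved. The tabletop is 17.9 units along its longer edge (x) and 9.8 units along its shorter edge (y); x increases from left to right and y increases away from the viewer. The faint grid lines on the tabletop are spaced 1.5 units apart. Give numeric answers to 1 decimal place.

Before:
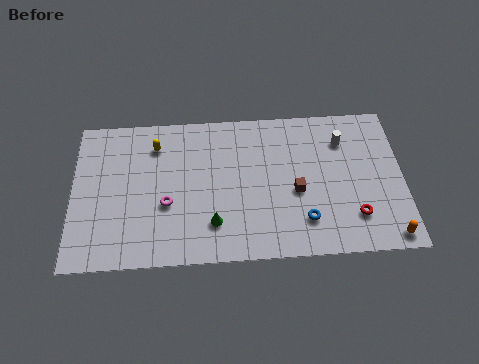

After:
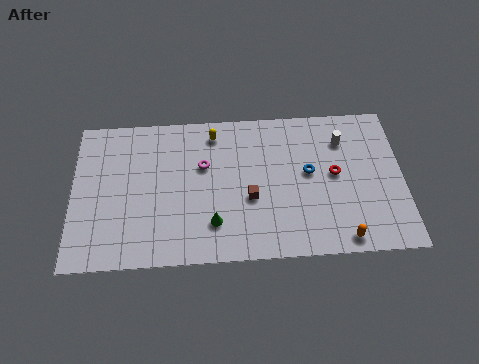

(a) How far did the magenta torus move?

3.1

From (5.1, 3.8) to (7.1, 6.2), the magenta torus covered √(2.0² + 2.4²) ≈ 3.1 units.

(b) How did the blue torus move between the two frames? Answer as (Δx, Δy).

(0.3, 3.1)

The blue torus started near (12.5, 2.3) and ended near (12.8, 5.4).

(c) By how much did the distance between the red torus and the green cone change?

-0.4

They were about 7.6 units apart before and 7.2 after — 0.4 units closer together.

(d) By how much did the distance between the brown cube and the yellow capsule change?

-3.6

They were about 8.4 units apart before and 4.8 after — 3.6 units closer together.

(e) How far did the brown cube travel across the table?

2.5

The brown cube was near (12.1, 4.2) before and (9.6, 3.9) after, so it travelled √(2.5² + 0.3²) ≈ 2.5 units.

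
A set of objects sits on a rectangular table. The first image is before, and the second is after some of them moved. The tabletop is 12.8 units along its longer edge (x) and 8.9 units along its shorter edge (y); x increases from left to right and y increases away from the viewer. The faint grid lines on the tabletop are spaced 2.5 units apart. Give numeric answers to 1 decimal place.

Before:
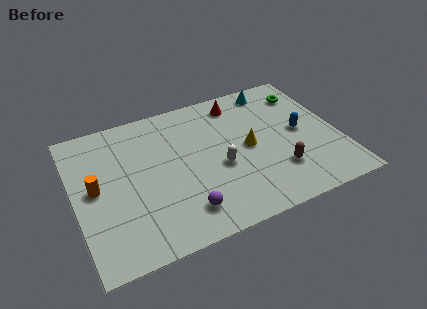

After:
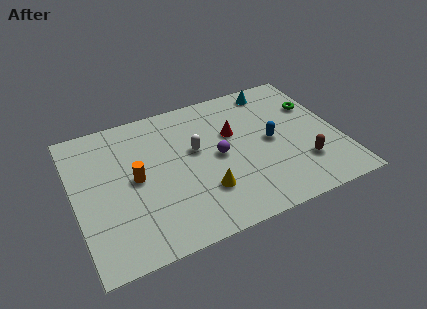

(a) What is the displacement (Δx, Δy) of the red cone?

(-0.5, -1.9)

From the two frames, the red cone sits at roughly (8.3, 7.5) before and (7.8, 5.6) after.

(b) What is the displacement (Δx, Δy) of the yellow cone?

(-2.4, -1.9)

From the two frames, the yellow cone sits at roughly (8.4, 4.4) before and (6.0, 2.5) after.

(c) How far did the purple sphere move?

3.4

The purple sphere was near (4.9, 1.7) before and (6.9, 4.4) after, so it travelled √(2.0² + 2.7²) ≈ 3.4 units.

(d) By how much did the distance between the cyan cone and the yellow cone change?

+2.9

Before: roughly 3.8 units apart; after: 6.7. That's 2.9 units further apart.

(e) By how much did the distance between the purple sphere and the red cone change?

-5.2

They were about 6.7 units apart before and 1.5 after — 5.2 units closer together.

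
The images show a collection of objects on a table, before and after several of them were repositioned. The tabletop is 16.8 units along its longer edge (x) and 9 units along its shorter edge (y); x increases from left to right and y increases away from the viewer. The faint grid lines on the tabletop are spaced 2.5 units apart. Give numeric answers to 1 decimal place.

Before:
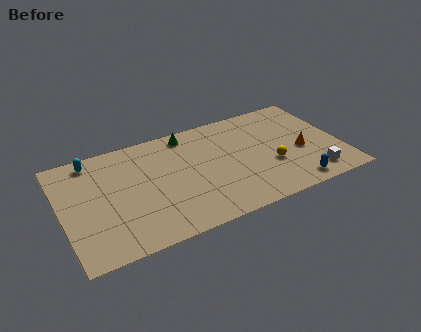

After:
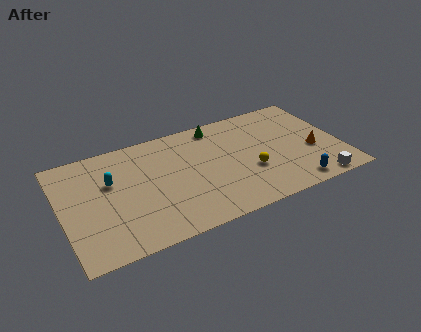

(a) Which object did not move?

the blue capsule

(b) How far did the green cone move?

1.8

From (7.9, 7.9) to (9.7, 7.9), the green cone covered √(1.8² + 0.0²) ≈ 1.8 units.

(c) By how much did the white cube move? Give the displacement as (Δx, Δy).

(0.1, -0.7)

The white cube was at about (14.8, 1.5) and moved to about (14.9, 0.8).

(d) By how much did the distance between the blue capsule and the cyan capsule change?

-1.8

They were about 13.4 units apart before and 11.6 after — 1.8 units closer together.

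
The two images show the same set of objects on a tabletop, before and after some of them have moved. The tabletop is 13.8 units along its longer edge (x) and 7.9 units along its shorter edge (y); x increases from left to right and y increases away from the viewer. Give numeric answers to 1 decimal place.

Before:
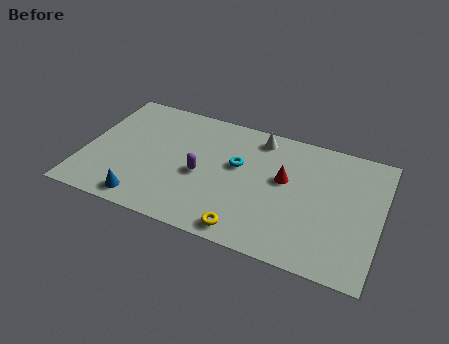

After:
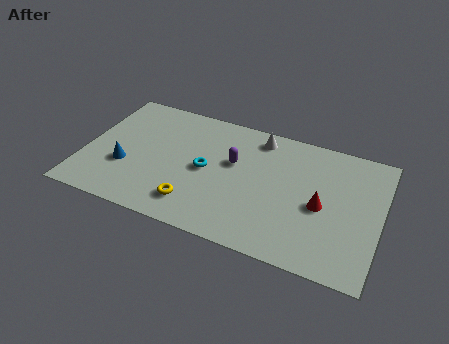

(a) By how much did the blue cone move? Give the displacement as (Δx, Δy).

(-1.1, 1.8)

From the two frames, the blue cone sits at roughly (3.1, 1.0) before and (2.0, 2.8) after.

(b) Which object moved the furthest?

the yellow torus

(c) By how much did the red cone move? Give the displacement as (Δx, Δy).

(1.8, -1.0)

From the two frames, the red cone sits at roughly (9.3, 4.6) before and (11.1, 3.6) after.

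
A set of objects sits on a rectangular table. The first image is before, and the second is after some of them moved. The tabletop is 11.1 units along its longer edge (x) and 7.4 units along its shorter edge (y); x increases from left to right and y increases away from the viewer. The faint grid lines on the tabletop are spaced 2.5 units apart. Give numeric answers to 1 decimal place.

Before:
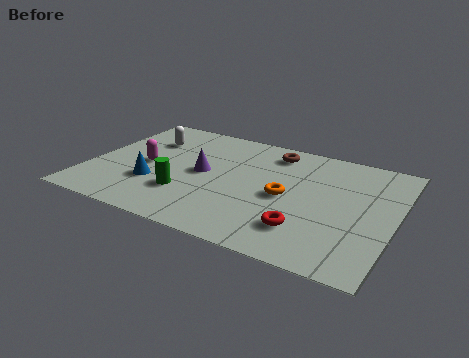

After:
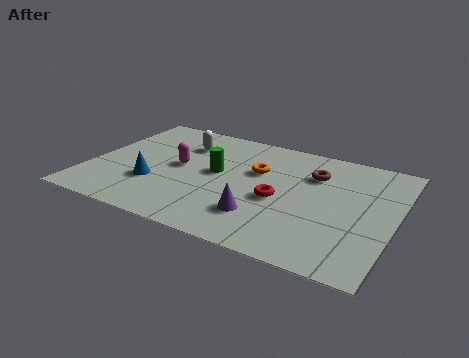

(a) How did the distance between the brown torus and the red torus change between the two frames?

-2.4

They were about 4.7 units apart before and 2.3 after — 2.4 units closer together.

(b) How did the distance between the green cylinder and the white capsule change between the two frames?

-1.5

The distance was about 3.6 in the first image and 2.1 in the second, so they moved 1.5 units closer together.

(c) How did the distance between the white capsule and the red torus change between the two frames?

-2.7

Before: roughly 7.2 units apart; after: 4.5. That's 2.7 units closer together.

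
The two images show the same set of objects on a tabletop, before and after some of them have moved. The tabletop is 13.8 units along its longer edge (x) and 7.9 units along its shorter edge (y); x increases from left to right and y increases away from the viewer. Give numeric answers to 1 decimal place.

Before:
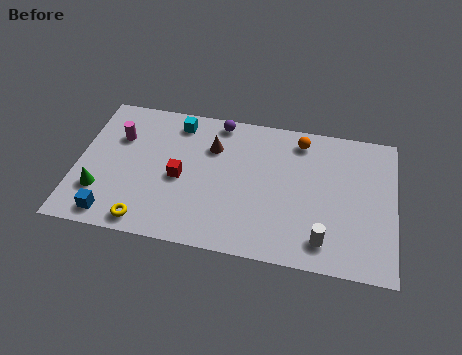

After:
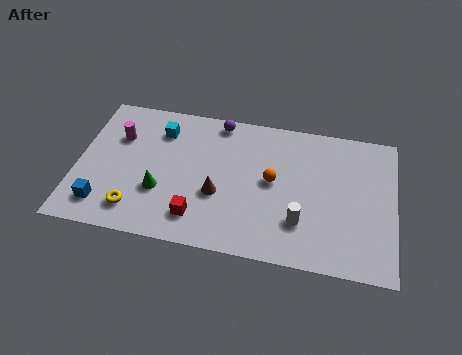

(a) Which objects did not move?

the magenta cylinder and the purple sphere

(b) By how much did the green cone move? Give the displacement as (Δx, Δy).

(2.6, 0.5)

The green cone was at about (1.1, 2.2) and moved to about (3.7, 2.7).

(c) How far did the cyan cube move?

0.9

The cyan cube moved from about (4.2, 6.7) to (3.5, 6.1), a distance of √(0.7² + 0.6²) ≈ 0.9.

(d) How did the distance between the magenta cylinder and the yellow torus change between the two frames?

-0.7

Before: roughly 4.7 units apart; after: 4.0. That's 0.7 units closer together.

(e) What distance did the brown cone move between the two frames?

2.6

From (5.8, 5.6) to (6.2, 3.0), the brown cone covered √(0.4² + 2.6²) ≈ 2.6 units.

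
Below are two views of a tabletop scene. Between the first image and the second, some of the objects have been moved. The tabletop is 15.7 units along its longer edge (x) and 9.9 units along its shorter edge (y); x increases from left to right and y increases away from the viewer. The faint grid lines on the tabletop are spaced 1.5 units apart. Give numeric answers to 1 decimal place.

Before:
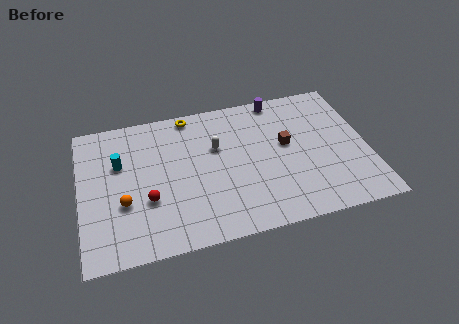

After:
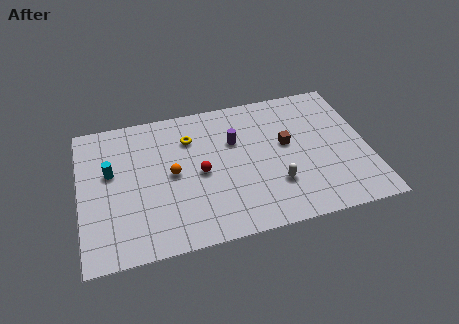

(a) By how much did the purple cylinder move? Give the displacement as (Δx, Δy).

(-2.6, -2.5)

From the two frames, the purple cylinder sits at roughly (11.1, 9.0) before and (8.5, 6.5) after.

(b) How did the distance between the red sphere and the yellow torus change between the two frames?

-3.5

The distance was about 6.1 in the first image and 2.6 in the second, so they moved 3.5 units closer together.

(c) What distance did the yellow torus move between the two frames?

1.7

From (6.2, 9.0) to (6.1, 7.3), the yellow torus covered √(0.1² + 1.7²) ≈ 1.7 units.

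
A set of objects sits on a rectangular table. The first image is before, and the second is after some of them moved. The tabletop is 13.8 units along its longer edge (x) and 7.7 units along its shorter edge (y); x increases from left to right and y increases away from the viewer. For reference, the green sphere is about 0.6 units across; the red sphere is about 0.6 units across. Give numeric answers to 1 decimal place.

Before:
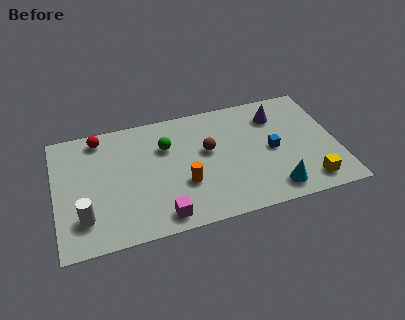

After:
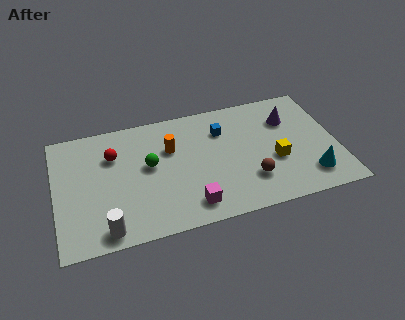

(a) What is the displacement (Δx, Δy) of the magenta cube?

(1.4, 0.3)

The magenta cube was at about (5.0, 1.0) and moved to about (6.4, 1.3).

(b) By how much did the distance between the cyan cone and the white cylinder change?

+0.8

The distance was about 9.2 in the first image and 10.0 in the second, so they moved 0.8 units further apart.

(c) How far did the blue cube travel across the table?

3.0

From (10.6, 3.7) to (8.3, 5.6), the blue cube covered √(2.3² + 1.9²) ≈ 3.0 units.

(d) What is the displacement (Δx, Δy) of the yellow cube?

(-1.5, 1.8)

The yellow cube started near (12.2, 1.2) and ended near (10.7, 3.0).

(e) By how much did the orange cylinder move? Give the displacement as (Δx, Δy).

(-0.5, 2.4)

The orange cylinder started near (6.2, 2.7) and ended near (5.7, 5.1).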